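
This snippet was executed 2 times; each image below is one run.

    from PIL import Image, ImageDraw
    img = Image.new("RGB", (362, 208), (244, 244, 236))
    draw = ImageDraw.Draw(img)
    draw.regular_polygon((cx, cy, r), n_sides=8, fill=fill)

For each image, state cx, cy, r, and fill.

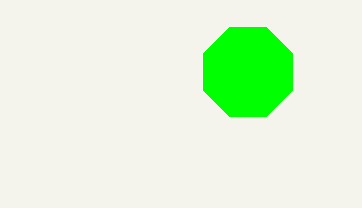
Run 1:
cx = 248; cy = 72; r = 48; fill = 'lime'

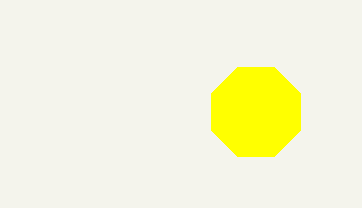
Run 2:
cx = 256; cy = 112; r = 48; fill = 'yellow'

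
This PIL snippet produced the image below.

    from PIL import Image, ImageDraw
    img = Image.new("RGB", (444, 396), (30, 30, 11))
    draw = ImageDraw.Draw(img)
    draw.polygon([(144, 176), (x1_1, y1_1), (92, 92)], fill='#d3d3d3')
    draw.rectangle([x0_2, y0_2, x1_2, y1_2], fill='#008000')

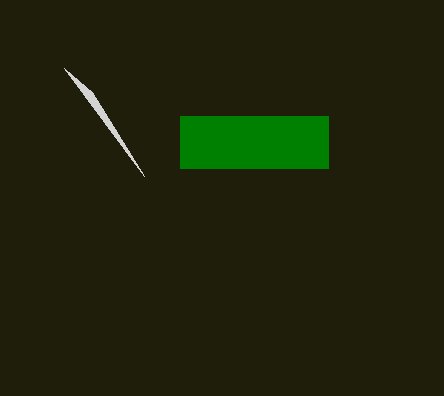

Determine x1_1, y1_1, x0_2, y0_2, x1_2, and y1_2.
x1_1 = 64
y1_1 = 68
x0_2 = 180
y0_2 = 116
x1_2 = 328
y1_2 = 168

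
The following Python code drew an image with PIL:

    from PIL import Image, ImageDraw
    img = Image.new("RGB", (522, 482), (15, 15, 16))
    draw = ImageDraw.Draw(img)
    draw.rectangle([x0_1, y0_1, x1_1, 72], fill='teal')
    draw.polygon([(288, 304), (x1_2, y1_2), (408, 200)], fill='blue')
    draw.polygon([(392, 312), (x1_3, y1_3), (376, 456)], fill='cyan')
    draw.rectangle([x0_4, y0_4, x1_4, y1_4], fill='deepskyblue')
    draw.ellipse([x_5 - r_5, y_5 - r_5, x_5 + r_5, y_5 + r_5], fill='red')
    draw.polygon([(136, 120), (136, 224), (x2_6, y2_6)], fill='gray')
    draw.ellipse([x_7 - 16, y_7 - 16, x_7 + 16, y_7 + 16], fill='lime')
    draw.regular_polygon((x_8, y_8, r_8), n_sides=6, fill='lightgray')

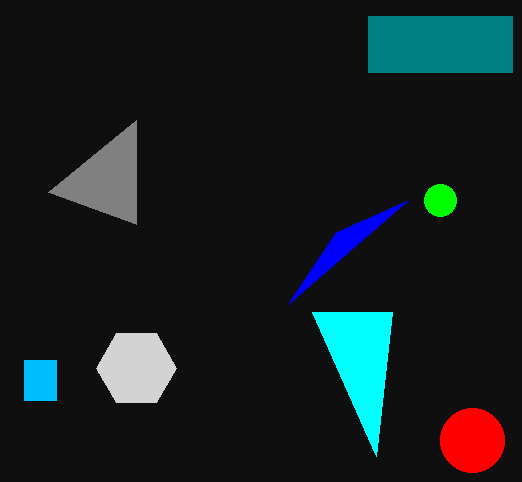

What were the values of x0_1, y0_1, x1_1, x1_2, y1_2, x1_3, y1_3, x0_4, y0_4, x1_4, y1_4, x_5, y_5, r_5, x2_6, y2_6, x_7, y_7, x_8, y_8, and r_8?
x0_1 = 368; y0_1 = 16; x1_1 = 512; x1_2 = 336; y1_2 = 232; x1_3 = 312; y1_3 = 312; x0_4 = 24; y0_4 = 360; x1_4 = 56; y1_4 = 400; x_5 = 472; y_5 = 440; r_5 = 32; x2_6 = 48; y2_6 = 192; x_7 = 440; y_7 = 200; x_8 = 136; y_8 = 368; r_8 = 40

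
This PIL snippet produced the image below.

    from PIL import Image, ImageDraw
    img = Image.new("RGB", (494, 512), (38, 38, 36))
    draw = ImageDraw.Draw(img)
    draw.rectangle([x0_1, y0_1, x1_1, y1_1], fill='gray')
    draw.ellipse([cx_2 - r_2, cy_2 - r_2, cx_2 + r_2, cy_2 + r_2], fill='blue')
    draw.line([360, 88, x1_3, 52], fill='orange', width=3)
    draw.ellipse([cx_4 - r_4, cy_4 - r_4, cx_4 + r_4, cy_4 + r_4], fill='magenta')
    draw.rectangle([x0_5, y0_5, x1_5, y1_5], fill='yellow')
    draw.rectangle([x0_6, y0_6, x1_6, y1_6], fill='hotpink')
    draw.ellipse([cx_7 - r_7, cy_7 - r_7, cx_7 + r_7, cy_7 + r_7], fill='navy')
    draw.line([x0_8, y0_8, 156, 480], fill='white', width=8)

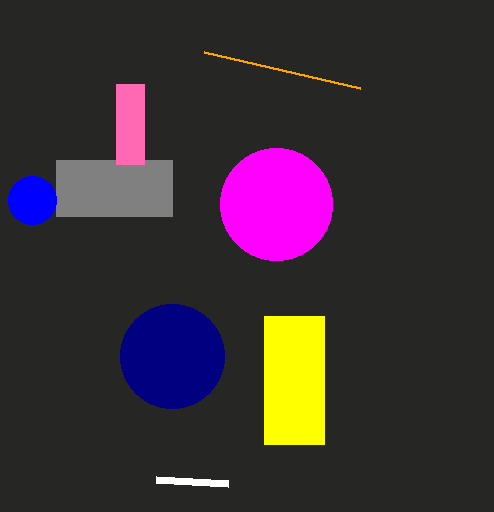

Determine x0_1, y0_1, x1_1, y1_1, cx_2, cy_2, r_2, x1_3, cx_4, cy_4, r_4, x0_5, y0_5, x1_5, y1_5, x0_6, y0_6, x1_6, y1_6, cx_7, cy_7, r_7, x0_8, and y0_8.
x0_1 = 56, y0_1 = 160, x1_1 = 172, y1_1 = 216, cx_2 = 32, cy_2 = 200, r_2 = 24, x1_3 = 204, cx_4 = 276, cy_4 = 204, r_4 = 56, x0_5 = 264, y0_5 = 316, x1_5 = 324, y1_5 = 444, x0_6 = 116, y0_6 = 84, x1_6 = 144, y1_6 = 164, cx_7 = 172, cy_7 = 356, r_7 = 52, x0_8 = 228, y0_8 = 484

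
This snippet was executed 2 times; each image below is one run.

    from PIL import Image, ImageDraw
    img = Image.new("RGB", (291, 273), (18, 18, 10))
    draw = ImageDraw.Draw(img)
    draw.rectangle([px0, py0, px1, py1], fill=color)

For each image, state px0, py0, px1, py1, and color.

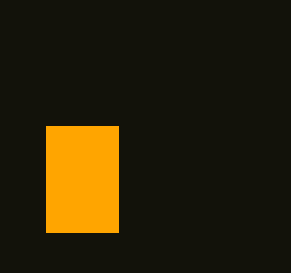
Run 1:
px0 = 46; py0 = 126; px1 = 118; py1 = 232; color = 'orange'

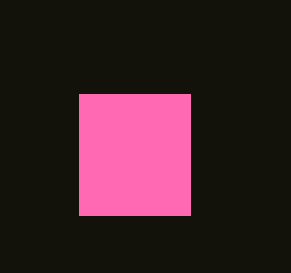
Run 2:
px0 = 79
py0 = 94
px1 = 190
py1 = 215
color = 'hotpink'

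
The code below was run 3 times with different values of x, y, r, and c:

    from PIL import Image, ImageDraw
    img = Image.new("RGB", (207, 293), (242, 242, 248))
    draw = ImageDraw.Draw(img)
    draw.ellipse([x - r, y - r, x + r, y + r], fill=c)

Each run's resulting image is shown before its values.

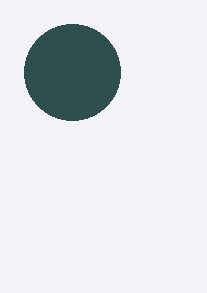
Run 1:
x = 72, y = 72, r = 48, c = 'darkslategray'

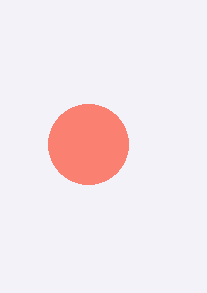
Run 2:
x = 88, y = 144, r = 40, c = 'salmon'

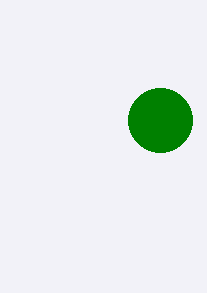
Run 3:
x = 160, y = 120, r = 32, c = 'green'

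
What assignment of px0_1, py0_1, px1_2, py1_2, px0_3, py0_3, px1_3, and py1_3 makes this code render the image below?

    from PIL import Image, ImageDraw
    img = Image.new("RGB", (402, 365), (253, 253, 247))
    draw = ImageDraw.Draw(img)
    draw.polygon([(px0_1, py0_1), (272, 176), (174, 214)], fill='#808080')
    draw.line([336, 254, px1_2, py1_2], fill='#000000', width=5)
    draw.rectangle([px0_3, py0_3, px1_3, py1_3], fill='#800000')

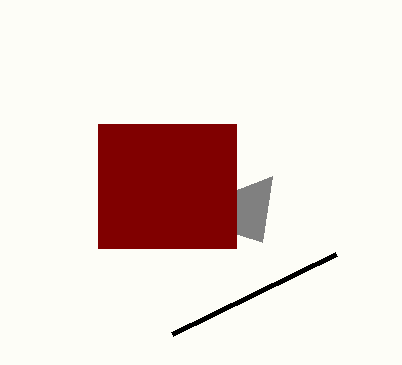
px0_1 = 262; py0_1 = 242; px1_2 = 172; py1_2 = 334; px0_3 = 98; py0_3 = 124; px1_3 = 236; py1_3 = 248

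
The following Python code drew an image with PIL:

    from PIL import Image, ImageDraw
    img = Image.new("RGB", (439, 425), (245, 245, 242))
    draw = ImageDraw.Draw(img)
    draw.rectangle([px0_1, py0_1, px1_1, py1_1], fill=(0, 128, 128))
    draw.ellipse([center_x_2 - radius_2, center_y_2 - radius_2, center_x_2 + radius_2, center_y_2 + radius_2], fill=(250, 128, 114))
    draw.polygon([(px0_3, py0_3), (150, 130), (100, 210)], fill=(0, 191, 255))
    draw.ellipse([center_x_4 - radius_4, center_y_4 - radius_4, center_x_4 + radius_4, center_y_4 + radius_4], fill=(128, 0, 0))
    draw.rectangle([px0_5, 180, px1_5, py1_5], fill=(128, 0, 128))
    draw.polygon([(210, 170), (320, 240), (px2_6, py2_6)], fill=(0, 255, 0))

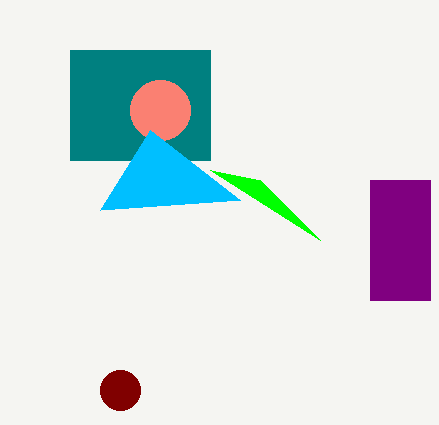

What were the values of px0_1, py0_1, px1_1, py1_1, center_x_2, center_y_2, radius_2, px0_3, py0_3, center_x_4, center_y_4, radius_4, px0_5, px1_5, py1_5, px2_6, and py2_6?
px0_1 = 70, py0_1 = 50, px1_1 = 210, py1_1 = 160, center_x_2 = 160, center_y_2 = 110, radius_2 = 30, px0_3 = 240, py0_3 = 200, center_x_4 = 120, center_y_4 = 390, radius_4 = 20, px0_5 = 370, px1_5 = 430, py1_5 = 300, px2_6 = 260, py2_6 = 180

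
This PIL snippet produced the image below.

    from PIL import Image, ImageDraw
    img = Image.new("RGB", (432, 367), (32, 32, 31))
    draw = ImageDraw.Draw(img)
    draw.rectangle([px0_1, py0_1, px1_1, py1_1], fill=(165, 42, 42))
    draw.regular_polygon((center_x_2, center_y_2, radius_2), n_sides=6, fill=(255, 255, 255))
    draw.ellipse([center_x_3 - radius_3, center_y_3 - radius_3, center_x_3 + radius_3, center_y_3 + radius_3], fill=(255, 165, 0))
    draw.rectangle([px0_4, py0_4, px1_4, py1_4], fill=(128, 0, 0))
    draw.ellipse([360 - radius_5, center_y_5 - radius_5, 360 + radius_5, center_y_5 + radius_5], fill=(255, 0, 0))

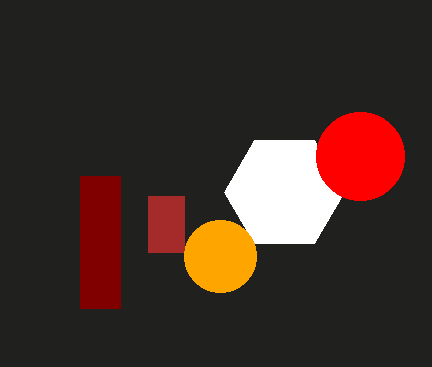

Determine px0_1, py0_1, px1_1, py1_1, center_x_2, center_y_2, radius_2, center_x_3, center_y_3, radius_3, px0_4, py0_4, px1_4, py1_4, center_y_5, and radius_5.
px0_1 = 148, py0_1 = 196, px1_1 = 184, py1_1 = 252, center_x_2 = 284, center_y_2 = 192, radius_2 = 60, center_x_3 = 220, center_y_3 = 256, radius_3 = 36, px0_4 = 80, py0_4 = 176, px1_4 = 120, py1_4 = 308, center_y_5 = 156, radius_5 = 44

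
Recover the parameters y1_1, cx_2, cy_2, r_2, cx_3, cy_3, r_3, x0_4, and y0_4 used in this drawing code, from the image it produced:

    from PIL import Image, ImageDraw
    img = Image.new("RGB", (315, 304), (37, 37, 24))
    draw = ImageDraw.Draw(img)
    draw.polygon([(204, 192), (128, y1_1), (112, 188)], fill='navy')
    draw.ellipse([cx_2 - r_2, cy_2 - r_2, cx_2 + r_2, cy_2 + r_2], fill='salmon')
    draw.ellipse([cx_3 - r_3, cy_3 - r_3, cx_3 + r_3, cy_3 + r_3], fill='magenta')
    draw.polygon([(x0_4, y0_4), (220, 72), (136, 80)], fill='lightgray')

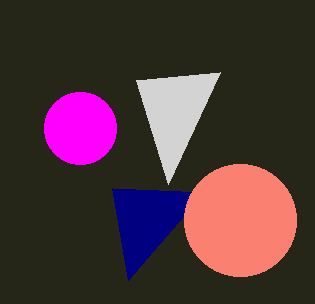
y1_1 = 280, cx_2 = 240, cy_2 = 220, r_2 = 56, cx_3 = 80, cy_3 = 128, r_3 = 36, x0_4 = 168, y0_4 = 184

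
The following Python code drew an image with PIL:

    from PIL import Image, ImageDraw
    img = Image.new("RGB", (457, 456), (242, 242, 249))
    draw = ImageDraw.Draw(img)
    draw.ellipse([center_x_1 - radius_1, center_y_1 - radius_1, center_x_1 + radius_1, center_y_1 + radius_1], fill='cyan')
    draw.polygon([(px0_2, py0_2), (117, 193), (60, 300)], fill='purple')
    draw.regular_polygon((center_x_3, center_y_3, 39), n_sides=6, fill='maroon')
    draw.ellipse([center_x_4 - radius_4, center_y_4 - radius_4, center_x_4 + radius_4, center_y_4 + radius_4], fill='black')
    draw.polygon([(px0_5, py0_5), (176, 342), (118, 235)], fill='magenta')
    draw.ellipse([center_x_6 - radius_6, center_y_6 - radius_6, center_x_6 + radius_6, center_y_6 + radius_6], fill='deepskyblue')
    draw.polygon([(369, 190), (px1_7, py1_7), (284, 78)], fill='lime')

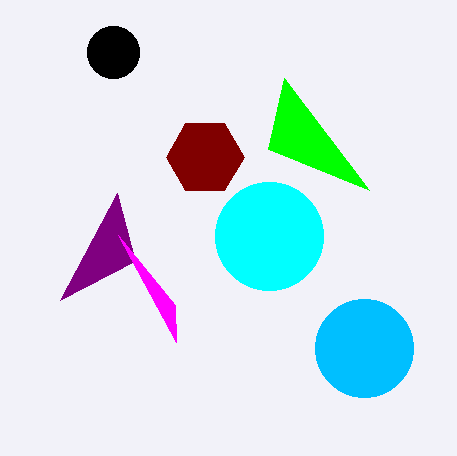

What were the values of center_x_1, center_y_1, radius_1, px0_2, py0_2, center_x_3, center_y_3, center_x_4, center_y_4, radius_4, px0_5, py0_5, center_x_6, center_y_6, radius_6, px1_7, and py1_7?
center_x_1 = 269, center_y_1 = 236, radius_1 = 54, px0_2 = 135, py0_2 = 261, center_x_3 = 205, center_y_3 = 157, center_x_4 = 113, center_y_4 = 52, radius_4 = 26, px0_5 = 175, py0_5 = 305, center_x_6 = 364, center_y_6 = 348, radius_6 = 49, px1_7 = 268, py1_7 = 149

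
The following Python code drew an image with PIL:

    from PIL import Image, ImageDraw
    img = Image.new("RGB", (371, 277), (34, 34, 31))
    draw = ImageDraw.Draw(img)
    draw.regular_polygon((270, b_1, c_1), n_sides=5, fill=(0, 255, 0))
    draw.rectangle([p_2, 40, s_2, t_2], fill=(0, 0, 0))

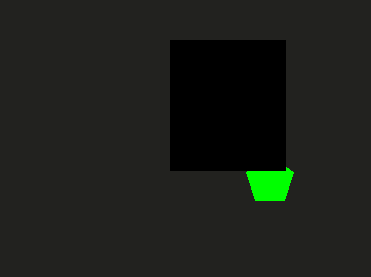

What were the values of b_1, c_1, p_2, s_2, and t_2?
b_1 = 180, c_1 = 25, p_2 = 170, s_2 = 285, t_2 = 170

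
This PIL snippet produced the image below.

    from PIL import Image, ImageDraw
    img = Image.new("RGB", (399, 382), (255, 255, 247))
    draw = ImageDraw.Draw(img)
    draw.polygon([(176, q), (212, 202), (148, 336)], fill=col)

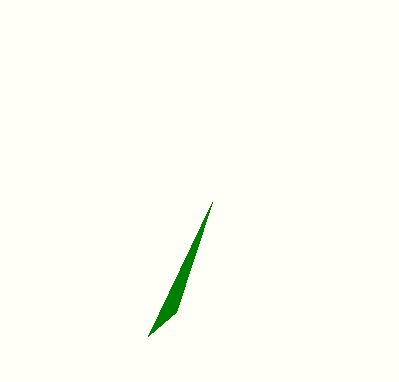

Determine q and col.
q = 312
col = 'green'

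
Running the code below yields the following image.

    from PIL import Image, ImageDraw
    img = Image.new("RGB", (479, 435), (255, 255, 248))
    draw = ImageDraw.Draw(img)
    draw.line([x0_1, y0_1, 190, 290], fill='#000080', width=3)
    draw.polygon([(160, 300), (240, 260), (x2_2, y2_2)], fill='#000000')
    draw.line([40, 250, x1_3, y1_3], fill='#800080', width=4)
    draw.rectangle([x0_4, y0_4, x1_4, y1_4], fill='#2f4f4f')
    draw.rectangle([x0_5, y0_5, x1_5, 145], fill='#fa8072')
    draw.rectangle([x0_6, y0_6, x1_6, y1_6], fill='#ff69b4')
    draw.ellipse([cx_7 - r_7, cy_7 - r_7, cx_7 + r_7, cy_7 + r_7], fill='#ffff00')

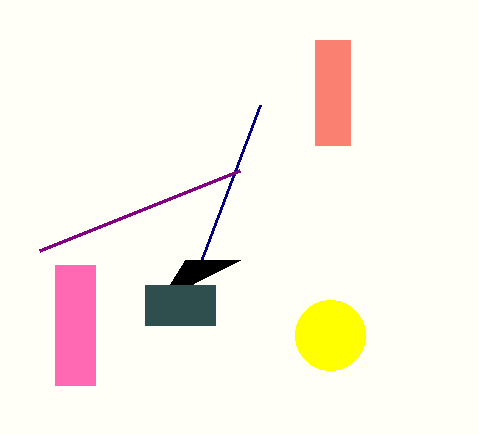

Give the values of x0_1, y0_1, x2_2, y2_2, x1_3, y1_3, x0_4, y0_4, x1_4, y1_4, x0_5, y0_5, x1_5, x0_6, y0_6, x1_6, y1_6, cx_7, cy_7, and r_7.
x0_1 = 260, y0_1 = 105, x2_2 = 185, y2_2 = 260, x1_3 = 240, y1_3 = 170, x0_4 = 145, y0_4 = 285, x1_4 = 215, y1_4 = 325, x0_5 = 315, y0_5 = 40, x1_5 = 350, x0_6 = 55, y0_6 = 265, x1_6 = 95, y1_6 = 385, cx_7 = 330, cy_7 = 335, r_7 = 35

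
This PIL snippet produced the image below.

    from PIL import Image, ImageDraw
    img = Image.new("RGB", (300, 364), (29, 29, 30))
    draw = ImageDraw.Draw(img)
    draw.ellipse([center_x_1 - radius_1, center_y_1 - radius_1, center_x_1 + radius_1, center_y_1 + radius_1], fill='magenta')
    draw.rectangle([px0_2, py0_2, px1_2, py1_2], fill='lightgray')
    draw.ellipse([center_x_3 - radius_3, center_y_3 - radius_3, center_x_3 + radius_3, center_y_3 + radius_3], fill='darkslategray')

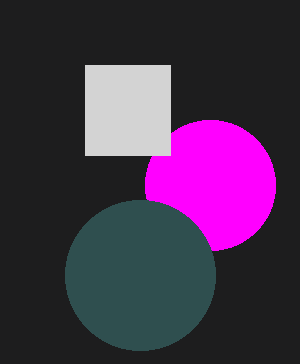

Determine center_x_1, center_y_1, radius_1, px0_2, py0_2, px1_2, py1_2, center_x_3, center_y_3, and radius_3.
center_x_1 = 210; center_y_1 = 185; radius_1 = 65; px0_2 = 85; py0_2 = 65; px1_2 = 170; py1_2 = 155; center_x_3 = 140; center_y_3 = 275; radius_3 = 75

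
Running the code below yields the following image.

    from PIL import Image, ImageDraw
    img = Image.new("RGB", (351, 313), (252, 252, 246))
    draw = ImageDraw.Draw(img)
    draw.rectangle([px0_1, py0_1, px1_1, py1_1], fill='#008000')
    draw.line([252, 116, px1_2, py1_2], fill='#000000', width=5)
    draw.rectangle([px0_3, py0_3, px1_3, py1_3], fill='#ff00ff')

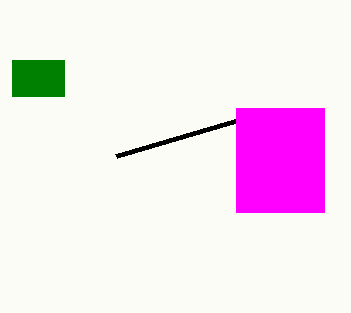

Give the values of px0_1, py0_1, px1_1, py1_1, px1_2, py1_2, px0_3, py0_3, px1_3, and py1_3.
px0_1 = 12; py0_1 = 60; px1_1 = 64; py1_1 = 96; px1_2 = 116; py1_2 = 156; px0_3 = 236; py0_3 = 108; px1_3 = 324; py1_3 = 212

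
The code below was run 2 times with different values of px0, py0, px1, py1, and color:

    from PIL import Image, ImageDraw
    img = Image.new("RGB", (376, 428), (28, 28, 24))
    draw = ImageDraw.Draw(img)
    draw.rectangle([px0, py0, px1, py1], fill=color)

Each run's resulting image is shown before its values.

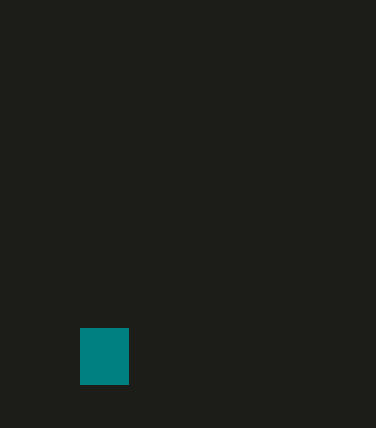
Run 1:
px0 = 80; py0 = 328; px1 = 128; py1 = 384; color = 'teal'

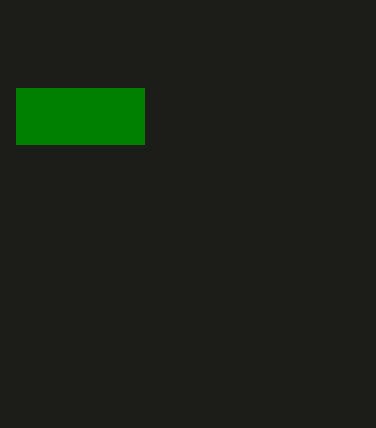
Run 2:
px0 = 16, py0 = 88, px1 = 144, py1 = 144, color = 'green'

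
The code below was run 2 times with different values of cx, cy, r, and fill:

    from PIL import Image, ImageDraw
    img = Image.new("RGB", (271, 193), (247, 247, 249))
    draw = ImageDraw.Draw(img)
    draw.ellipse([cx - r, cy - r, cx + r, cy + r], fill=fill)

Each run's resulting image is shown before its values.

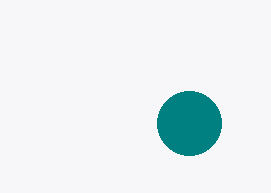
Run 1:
cx = 189; cy = 123; r = 32; fill = 'teal'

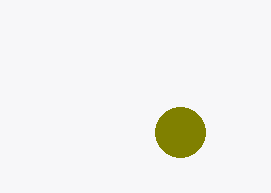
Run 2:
cx = 180; cy = 132; r = 25; fill = 'olive'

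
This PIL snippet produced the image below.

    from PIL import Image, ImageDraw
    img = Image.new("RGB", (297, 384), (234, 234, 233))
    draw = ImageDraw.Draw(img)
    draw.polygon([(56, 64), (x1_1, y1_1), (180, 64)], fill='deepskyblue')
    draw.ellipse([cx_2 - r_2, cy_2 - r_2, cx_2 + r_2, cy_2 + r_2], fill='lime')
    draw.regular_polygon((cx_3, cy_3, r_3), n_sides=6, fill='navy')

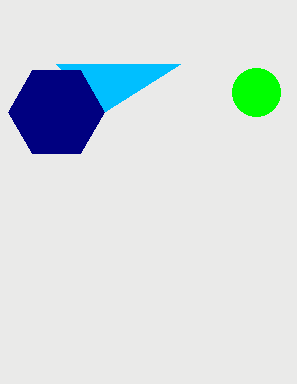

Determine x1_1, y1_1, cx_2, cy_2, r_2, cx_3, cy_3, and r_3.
x1_1 = 104, y1_1 = 112, cx_2 = 256, cy_2 = 92, r_2 = 24, cx_3 = 56, cy_3 = 112, r_3 = 48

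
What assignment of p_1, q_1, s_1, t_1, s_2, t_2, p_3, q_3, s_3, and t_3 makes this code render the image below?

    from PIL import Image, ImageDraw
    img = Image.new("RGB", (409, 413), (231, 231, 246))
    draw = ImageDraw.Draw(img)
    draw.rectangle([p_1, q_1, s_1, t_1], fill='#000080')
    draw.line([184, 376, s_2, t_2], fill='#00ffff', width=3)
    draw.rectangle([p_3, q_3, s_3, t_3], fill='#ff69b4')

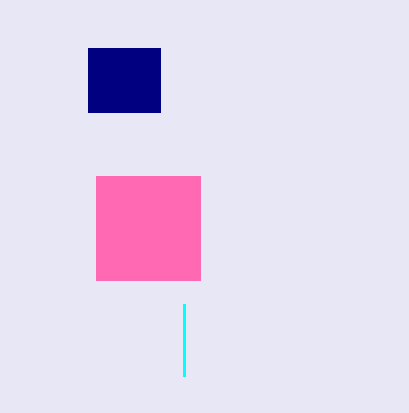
p_1 = 88; q_1 = 48; s_1 = 160; t_1 = 112; s_2 = 184; t_2 = 304; p_3 = 96; q_3 = 176; s_3 = 200; t_3 = 280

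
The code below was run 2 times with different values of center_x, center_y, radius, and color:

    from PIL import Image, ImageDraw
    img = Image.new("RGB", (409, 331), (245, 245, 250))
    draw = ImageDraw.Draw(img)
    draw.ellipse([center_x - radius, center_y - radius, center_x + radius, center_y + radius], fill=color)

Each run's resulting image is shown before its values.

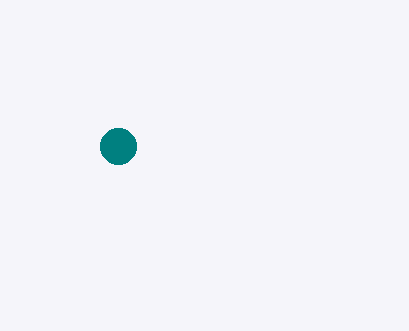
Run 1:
center_x = 118
center_y = 146
radius = 18
color = 'teal'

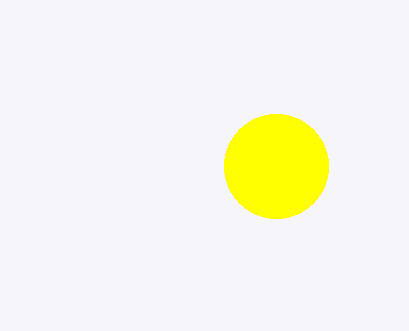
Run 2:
center_x = 276, center_y = 166, radius = 52, color = 'yellow'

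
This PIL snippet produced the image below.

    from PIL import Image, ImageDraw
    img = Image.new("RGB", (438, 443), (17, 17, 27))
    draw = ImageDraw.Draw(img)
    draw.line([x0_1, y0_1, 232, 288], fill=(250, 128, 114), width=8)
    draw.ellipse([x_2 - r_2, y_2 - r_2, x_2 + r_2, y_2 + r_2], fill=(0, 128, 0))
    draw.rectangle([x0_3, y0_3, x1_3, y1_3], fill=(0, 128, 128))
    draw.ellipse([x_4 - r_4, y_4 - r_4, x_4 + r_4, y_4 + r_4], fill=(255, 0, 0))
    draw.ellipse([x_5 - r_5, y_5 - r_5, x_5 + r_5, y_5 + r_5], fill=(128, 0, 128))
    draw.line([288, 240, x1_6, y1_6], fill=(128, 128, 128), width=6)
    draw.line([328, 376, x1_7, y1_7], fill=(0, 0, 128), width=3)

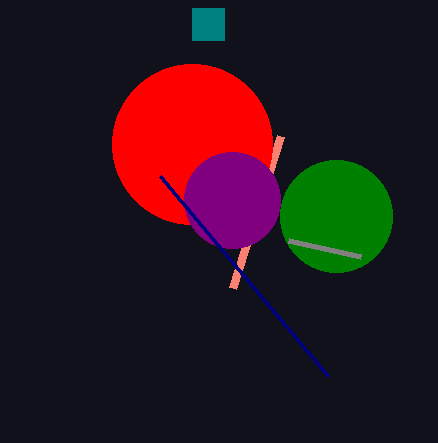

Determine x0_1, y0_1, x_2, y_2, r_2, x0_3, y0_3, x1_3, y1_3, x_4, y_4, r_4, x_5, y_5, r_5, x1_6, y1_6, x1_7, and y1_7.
x0_1 = 280; y0_1 = 136; x_2 = 336; y_2 = 216; r_2 = 56; x0_3 = 192; y0_3 = 8; x1_3 = 224; y1_3 = 40; x_4 = 192; y_4 = 144; r_4 = 80; x_5 = 232; y_5 = 200; r_5 = 48; x1_6 = 360; y1_6 = 256; x1_7 = 160; y1_7 = 176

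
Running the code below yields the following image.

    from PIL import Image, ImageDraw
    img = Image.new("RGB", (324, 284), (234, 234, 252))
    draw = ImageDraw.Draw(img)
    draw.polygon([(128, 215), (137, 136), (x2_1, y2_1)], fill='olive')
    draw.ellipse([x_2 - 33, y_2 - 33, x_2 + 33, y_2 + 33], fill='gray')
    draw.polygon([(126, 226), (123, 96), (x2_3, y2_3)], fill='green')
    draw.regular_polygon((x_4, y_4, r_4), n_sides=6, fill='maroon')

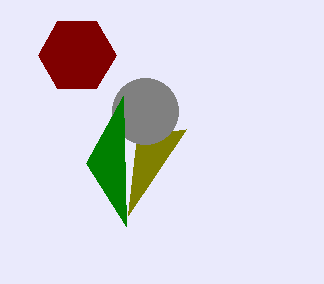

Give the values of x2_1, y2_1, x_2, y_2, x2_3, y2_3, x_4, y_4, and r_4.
x2_1 = 186; y2_1 = 129; x_2 = 145; y_2 = 111; x2_3 = 86; y2_3 = 163; x_4 = 77; y_4 = 55; r_4 = 39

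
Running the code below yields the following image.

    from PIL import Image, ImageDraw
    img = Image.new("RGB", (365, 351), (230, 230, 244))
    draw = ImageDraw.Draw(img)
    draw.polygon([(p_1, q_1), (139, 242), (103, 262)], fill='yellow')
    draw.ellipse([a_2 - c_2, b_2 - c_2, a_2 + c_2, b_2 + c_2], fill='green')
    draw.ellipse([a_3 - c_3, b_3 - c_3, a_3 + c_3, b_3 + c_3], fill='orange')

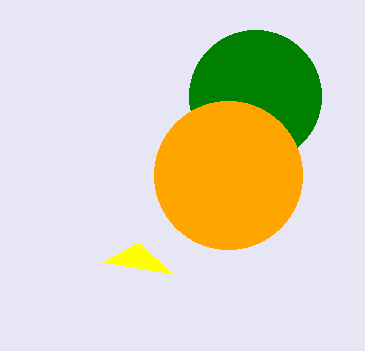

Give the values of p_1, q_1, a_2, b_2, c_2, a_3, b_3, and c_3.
p_1 = 172
q_1 = 274
a_2 = 255
b_2 = 96
c_2 = 66
a_3 = 228
b_3 = 175
c_3 = 74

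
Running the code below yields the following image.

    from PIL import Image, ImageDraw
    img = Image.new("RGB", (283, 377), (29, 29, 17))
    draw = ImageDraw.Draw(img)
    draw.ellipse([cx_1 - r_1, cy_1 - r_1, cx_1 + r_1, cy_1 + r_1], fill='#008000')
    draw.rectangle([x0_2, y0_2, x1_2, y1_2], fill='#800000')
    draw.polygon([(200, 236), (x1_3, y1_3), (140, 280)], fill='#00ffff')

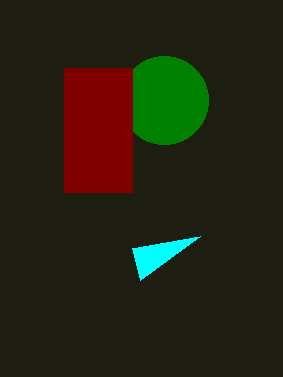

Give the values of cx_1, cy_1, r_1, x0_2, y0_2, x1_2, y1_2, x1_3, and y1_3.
cx_1 = 164, cy_1 = 100, r_1 = 44, x0_2 = 64, y0_2 = 68, x1_2 = 132, y1_2 = 192, x1_3 = 132, y1_3 = 248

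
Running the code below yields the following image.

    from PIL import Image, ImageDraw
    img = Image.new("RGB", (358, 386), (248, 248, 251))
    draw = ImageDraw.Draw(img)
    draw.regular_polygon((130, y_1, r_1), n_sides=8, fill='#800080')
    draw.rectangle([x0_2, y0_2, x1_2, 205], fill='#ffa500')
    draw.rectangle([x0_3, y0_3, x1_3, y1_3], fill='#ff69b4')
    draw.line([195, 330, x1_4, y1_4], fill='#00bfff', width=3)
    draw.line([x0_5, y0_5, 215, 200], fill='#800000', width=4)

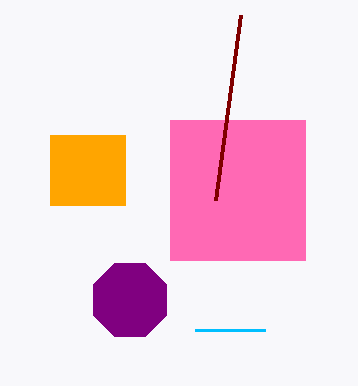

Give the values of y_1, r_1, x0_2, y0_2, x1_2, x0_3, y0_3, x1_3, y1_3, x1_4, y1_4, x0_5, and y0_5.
y_1 = 300
r_1 = 40
x0_2 = 50
y0_2 = 135
x1_2 = 125
x0_3 = 170
y0_3 = 120
x1_3 = 305
y1_3 = 260
x1_4 = 265
y1_4 = 330
x0_5 = 240
y0_5 = 15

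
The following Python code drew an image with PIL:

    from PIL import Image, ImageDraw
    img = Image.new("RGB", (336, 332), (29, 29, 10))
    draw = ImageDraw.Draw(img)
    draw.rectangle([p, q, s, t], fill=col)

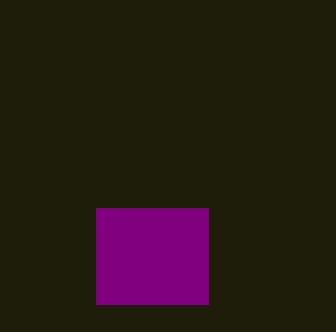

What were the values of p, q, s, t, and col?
p = 96; q = 208; s = 208; t = 304; col = 'purple'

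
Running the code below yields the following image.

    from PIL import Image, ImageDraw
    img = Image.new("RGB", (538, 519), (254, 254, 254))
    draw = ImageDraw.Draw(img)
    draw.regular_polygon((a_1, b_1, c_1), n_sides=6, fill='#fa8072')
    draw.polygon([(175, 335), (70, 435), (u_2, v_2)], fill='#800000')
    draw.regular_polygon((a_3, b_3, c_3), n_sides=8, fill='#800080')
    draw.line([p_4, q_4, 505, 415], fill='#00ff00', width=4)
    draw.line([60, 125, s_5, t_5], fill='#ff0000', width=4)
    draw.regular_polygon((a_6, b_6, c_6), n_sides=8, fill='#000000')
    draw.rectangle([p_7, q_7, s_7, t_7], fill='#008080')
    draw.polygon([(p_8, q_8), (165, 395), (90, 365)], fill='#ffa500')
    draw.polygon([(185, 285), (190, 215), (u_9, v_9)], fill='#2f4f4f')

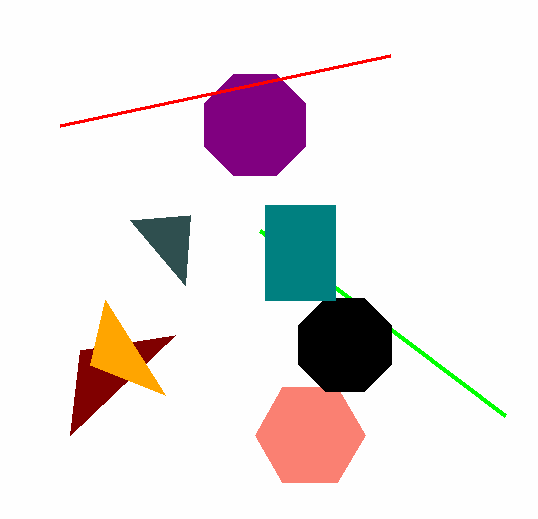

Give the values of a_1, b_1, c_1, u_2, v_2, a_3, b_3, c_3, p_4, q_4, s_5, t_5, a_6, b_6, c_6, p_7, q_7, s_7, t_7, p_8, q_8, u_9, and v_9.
a_1 = 310; b_1 = 435; c_1 = 55; u_2 = 80; v_2 = 350; a_3 = 255; b_3 = 125; c_3 = 55; p_4 = 260; q_4 = 230; s_5 = 390; t_5 = 55; a_6 = 345; b_6 = 345; c_6 = 50; p_7 = 265; q_7 = 205; s_7 = 335; t_7 = 300; p_8 = 105; q_8 = 300; u_9 = 130; v_9 = 220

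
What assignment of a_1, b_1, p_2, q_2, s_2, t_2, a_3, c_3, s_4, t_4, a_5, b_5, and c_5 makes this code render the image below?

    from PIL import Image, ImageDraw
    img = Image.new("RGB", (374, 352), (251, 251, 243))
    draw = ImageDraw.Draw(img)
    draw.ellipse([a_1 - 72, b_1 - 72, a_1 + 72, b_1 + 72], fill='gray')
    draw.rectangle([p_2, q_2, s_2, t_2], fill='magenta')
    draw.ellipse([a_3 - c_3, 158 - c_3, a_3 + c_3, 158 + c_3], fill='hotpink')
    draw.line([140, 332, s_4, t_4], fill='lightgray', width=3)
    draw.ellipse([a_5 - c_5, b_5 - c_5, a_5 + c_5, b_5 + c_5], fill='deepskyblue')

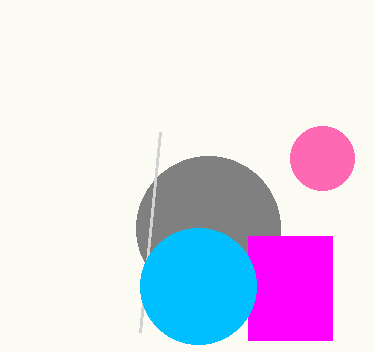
a_1 = 208
b_1 = 228
p_2 = 248
q_2 = 236
s_2 = 332
t_2 = 340
a_3 = 322
c_3 = 32
s_4 = 160
t_4 = 132
a_5 = 198
b_5 = 286
c_5 = 58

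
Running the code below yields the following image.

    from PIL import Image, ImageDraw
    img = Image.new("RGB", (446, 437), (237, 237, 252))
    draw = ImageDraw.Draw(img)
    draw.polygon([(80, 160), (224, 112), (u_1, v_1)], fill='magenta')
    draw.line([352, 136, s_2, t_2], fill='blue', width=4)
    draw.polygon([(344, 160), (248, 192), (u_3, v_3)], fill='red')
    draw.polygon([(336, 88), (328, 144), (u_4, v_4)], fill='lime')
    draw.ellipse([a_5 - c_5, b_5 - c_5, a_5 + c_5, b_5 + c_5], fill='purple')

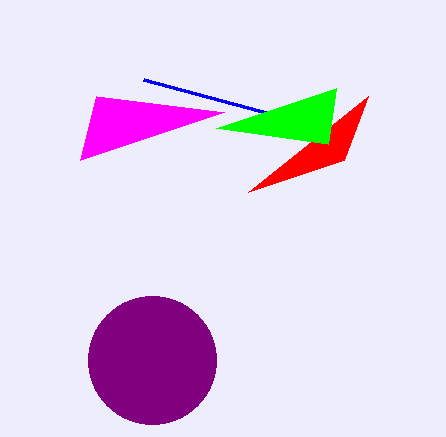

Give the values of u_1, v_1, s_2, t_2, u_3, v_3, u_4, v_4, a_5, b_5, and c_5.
u_1 = 96
v_1 = 96
s_2 = 144
t_2 = 80
u_3 = 368
v_3 = 96
u_4 = 216
v_4 = 128
a_5 = 152
b_5 = 360
c_5 = 64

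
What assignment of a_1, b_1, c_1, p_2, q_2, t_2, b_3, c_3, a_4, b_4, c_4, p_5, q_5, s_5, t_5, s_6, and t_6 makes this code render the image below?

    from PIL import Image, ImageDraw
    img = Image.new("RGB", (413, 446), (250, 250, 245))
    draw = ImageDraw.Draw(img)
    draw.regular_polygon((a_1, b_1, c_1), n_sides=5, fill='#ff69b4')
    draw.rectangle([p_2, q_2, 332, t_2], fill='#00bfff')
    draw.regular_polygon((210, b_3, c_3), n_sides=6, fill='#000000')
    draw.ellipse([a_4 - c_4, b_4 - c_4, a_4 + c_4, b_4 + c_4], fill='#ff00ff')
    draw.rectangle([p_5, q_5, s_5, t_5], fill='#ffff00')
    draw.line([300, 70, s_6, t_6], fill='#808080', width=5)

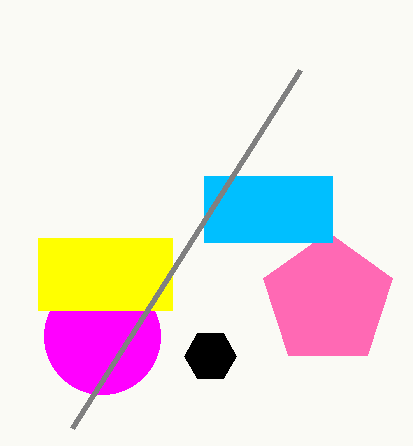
a_1 = 328, b_1 = 300, c_1 = 68, p_2 = 204, q_2 = 176, t_2 = 242, b_3 = 356, c_3 = 26, a_4 = 102, b_4 = 336, c_4 = 58, p_5 = 38, q_5 = 238, s_5 = 172, t_5 = 310, s_6 = 72, t_6 = 428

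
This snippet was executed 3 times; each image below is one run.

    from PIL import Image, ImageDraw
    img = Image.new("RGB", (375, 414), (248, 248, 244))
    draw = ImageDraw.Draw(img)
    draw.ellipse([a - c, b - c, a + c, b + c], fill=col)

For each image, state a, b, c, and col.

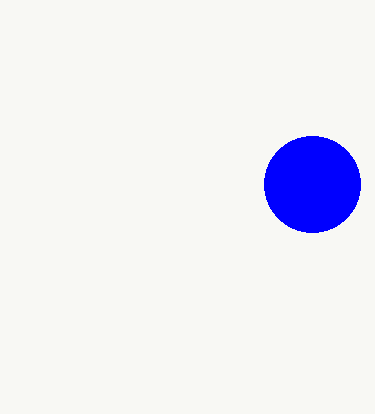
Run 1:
a = 312, b = 184, c = 48, col = 'blue'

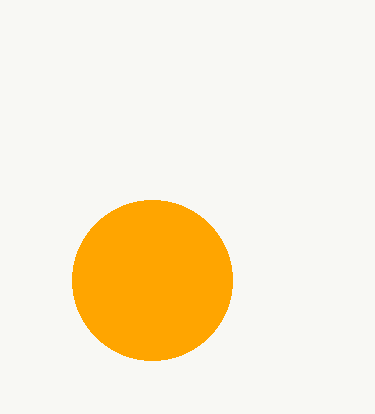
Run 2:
a = 152; b = 280; c = 80; col = 'orange'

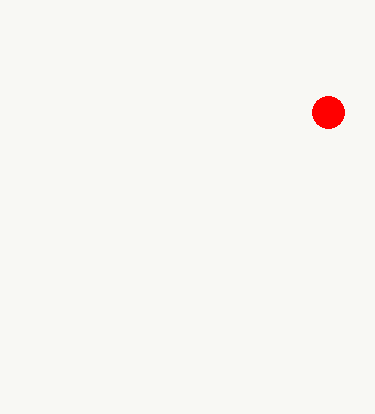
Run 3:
a = 328; b = 112; c = 16; col = 'red'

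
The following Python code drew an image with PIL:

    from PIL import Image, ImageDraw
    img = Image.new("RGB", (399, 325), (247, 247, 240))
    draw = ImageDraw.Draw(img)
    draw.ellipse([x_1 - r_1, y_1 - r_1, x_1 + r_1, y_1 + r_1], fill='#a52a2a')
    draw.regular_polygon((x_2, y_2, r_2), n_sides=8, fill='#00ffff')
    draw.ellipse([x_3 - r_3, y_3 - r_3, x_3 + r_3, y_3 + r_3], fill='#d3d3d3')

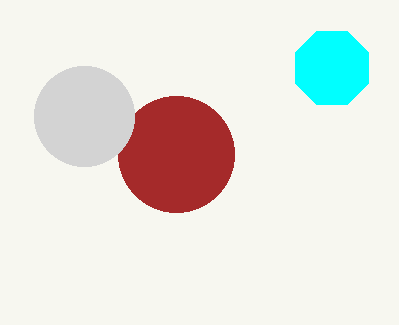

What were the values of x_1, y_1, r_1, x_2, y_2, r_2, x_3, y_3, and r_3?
x_1 = 176
y_1 = 154
r_1 = 58
x_2 = 332
y_2 = 68
r_2 = 40
x_3 = 84
y_3 = 116
r_3 = 50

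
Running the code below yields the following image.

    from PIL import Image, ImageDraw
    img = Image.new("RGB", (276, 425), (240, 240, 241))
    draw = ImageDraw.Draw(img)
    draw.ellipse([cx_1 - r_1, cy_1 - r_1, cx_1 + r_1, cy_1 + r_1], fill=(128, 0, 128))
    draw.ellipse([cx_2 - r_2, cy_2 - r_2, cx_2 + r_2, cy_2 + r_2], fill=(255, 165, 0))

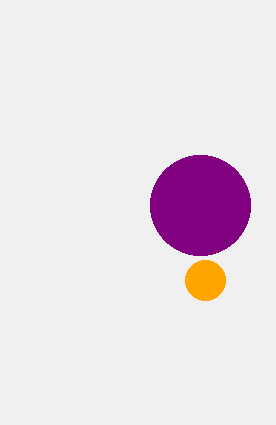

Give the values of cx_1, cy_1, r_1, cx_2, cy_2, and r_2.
cx_1 = 200
cy_1 = 205
r_1 = 50
cx_2 = 205
cy_2 = 280
r_2 = 20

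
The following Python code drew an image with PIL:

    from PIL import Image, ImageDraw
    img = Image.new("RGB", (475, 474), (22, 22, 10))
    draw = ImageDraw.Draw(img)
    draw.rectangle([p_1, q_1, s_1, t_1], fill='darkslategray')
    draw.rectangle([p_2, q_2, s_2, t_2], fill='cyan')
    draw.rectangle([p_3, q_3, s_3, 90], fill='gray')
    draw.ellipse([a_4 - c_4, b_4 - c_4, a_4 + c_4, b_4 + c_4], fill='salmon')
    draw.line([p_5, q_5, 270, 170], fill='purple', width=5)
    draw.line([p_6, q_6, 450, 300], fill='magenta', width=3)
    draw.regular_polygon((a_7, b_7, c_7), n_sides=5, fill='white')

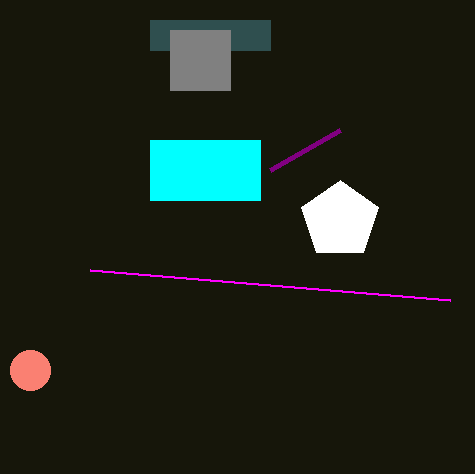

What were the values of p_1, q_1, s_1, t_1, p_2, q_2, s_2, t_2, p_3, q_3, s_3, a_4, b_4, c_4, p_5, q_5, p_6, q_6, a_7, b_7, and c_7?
p_1 = 150; q_1 = 20; s_1 = 270; t_1 = 50; p_2 = 150; q_2 = 140; s_2 = 260; t_2 = 200; p_3 = 170; q_3 = 30; s_3 = 230; a_4 = 30; b_4 = 370; c_4 = 20; p_5 = 340; q_5 = 130; p_6 = 90; q_6 = 270; a_7 = 340; b_7 = 220; c_7 = 40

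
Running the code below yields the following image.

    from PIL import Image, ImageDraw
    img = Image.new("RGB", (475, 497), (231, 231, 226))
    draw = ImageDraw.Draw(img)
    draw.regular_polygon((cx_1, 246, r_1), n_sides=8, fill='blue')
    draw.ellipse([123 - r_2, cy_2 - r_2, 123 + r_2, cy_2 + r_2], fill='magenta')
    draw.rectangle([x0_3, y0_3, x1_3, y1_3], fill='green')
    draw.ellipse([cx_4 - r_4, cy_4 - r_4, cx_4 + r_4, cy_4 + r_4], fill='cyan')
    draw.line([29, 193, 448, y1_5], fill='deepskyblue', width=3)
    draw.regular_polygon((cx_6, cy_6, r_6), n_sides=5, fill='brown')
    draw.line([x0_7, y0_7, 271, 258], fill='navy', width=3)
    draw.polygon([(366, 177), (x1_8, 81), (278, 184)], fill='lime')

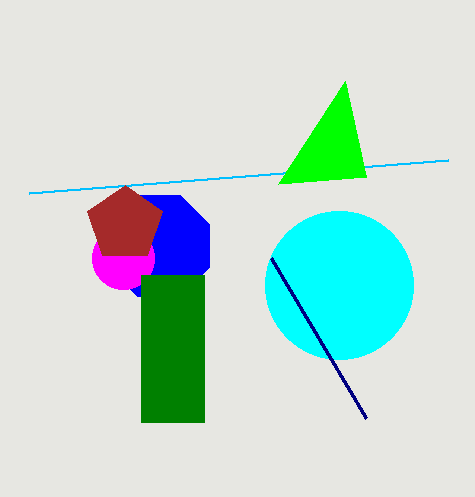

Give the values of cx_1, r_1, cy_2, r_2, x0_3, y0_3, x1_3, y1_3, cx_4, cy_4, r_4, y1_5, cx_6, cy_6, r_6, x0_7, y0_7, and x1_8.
cx_1 = 159, r_1 = 55, cy_2 = 258, r_2 = 31, x0_3 = 141, y0_3 = 275, x1_3 = 204, y1_3 = 422, cx_4 = 339, cy_4 = 285, r_4 = 74, y1_5 = 160, cx_6 = 125, cy_6 = 224, r_6 = 39, x0_7 = 366, y0_7 = 418, x1_8 = 345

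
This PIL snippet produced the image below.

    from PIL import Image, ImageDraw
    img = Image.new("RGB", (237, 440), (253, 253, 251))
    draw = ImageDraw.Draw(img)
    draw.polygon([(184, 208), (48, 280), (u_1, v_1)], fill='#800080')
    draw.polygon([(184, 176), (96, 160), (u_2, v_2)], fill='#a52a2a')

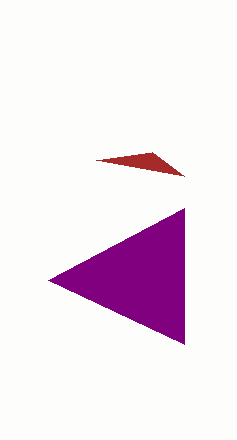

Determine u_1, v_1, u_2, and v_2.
u_1 = 184
v_1 = 344
u_2 = 152
v_2 = 152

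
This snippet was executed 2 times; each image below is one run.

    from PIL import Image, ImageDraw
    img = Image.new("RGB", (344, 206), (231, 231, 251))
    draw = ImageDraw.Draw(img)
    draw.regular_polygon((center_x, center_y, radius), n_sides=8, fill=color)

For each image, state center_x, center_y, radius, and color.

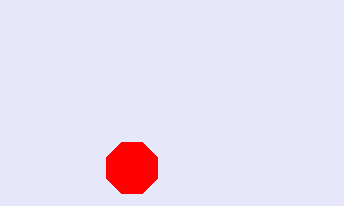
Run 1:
center_x = 132; center_y = 168; radius = 28; color = 'red'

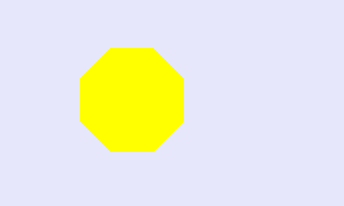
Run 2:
center_x = 132; center_y = 100; radius = 56; color = 'yellow'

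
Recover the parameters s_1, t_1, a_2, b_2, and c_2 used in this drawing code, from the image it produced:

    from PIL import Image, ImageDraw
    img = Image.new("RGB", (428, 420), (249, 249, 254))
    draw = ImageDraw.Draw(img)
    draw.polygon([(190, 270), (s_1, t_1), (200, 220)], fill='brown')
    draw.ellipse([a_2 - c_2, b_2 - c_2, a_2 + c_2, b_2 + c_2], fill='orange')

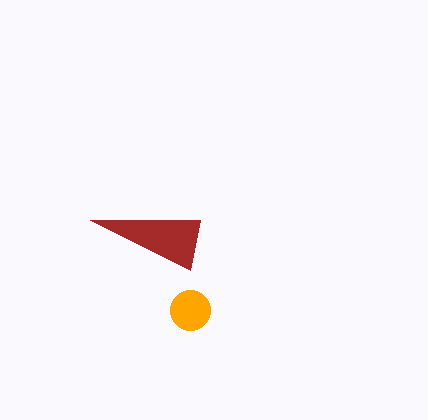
s_1 = 90; t_1 = 220; a_2 = 190; b_2 = 310; c_2 = 20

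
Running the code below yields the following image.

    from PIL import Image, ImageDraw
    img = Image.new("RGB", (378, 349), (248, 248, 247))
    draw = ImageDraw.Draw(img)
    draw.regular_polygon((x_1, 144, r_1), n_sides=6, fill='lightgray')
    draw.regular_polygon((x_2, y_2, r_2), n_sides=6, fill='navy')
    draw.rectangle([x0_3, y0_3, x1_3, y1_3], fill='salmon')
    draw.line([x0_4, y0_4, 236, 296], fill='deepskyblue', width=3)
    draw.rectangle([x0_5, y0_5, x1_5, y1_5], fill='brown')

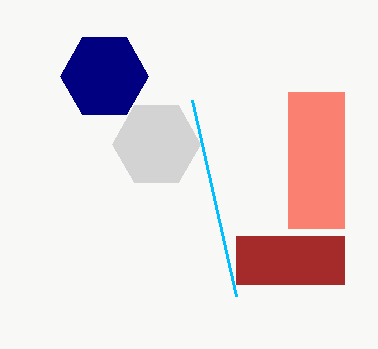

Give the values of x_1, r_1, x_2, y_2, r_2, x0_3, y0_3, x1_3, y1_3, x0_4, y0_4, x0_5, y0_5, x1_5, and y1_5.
x_1 = 156
r_1 = 44
x_2 = 104
y_2 = 76
r_2 = 44
x0_3 = 288
y0_3 = 92
x1_3 = 344
y1_3 = 228
x0_4 = 192
y0_4 = 100
x0_5 = 236
y0_5 = 236
x1_5 = 344
y1_5 = 284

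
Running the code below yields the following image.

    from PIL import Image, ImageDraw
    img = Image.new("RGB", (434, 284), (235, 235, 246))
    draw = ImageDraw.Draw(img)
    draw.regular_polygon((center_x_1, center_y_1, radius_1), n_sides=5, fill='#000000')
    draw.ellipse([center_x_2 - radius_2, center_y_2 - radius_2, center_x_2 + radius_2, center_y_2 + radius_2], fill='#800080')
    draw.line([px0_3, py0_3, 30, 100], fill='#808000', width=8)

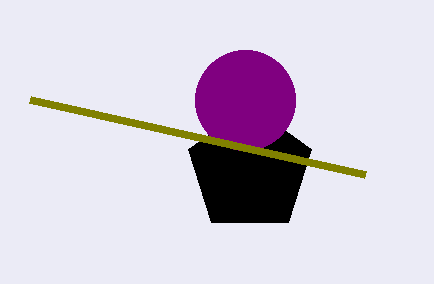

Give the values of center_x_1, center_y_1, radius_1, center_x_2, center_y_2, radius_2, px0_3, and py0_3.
center_x_1 = 250
center_y_1 = 170
radius_1 = 65
center_x_2 = 245
center_y_2 = 100
radius_2 = 50
px0_3 = 365
py0_3 = 175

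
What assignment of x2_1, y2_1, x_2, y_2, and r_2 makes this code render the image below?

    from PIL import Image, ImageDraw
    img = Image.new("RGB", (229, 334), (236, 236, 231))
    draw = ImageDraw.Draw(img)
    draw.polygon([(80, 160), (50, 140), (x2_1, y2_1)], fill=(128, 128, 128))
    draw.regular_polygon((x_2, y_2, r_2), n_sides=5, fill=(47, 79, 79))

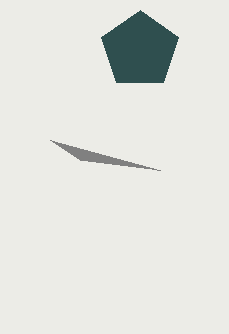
x2_1 = 160, y2_1 = 170, x_2 = 140, y_2 = 50, r_2 = 40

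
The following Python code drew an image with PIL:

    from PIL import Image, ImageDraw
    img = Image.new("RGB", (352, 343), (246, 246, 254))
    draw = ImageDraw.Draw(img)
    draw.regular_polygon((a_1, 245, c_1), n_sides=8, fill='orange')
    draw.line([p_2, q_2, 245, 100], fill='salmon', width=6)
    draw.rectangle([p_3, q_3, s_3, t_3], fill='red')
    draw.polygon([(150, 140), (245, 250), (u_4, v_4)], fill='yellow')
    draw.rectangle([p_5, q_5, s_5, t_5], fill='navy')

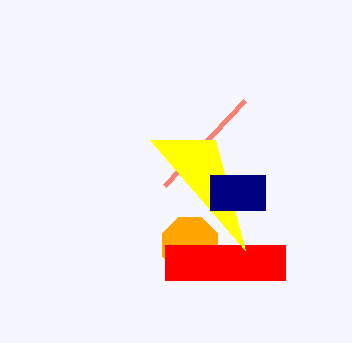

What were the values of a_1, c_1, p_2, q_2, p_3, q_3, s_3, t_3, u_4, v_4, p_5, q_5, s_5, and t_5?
a_1 = 190; c_1 = 30; p_2 = 165; q_2 = 185; p_3 = 165; q_3 = 245; s_3 = 285; t_3 = 280; u_4 = 215; v_4 = 140; p_5 = 210; q_5 = 175; s_5 = 265; t_5 = 210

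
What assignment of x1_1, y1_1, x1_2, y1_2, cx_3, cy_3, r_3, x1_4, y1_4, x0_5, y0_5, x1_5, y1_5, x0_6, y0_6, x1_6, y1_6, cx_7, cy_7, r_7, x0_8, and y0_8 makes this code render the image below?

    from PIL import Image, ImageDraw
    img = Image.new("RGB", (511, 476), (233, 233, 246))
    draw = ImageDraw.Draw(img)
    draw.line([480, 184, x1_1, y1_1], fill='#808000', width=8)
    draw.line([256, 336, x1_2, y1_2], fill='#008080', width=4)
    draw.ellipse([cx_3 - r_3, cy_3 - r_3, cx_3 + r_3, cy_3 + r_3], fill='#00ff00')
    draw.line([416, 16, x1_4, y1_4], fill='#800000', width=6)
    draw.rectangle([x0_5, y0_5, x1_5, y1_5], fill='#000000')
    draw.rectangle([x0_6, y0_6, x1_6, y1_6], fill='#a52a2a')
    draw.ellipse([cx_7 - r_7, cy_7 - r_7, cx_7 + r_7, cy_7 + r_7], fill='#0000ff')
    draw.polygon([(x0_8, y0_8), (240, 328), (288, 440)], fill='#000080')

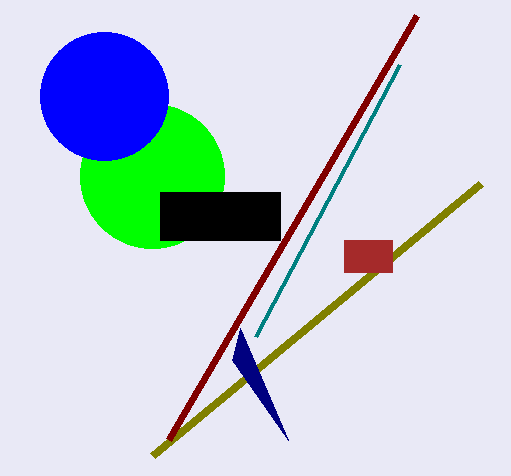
x1_1 = 152
y1_1 = 456
x1_2 = 400
y1_2 = 64
cx_3 = 152
cy_3 = 176
r_3 = 72
x1_4 = 168
y1_4 = 440
x0_5 = 160
y0_5 = 192
x1_5 = 280
y1_5 = 240
x0_6 = 344
y0_6 = 240
x1_6 = 392
y1_6 = 272
cx_7 = 104
cy_7 = 96
r_7 = 64
x0_8 = 232
y0_8 = 360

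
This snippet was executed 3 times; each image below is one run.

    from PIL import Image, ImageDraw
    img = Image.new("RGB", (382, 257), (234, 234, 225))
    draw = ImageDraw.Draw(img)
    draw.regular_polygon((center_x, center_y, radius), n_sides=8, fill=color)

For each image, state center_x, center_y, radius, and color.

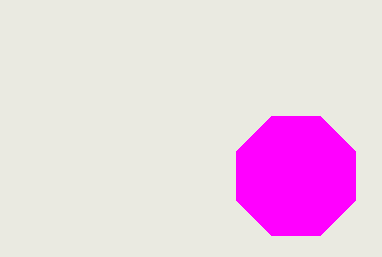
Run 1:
center_x = 296; center_y = 176; radius = 64; color = 'magenta'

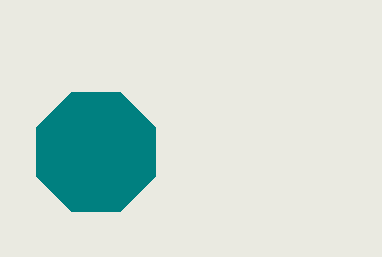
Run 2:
center_x = 96
center_y = 152
radius = 64
color = 'teal'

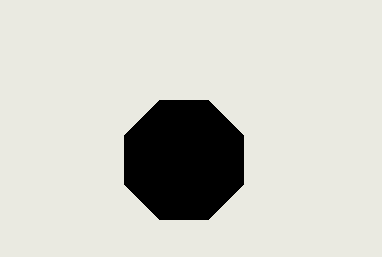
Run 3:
center_x = 184
center_y = 160
radius = 64
color = 'black'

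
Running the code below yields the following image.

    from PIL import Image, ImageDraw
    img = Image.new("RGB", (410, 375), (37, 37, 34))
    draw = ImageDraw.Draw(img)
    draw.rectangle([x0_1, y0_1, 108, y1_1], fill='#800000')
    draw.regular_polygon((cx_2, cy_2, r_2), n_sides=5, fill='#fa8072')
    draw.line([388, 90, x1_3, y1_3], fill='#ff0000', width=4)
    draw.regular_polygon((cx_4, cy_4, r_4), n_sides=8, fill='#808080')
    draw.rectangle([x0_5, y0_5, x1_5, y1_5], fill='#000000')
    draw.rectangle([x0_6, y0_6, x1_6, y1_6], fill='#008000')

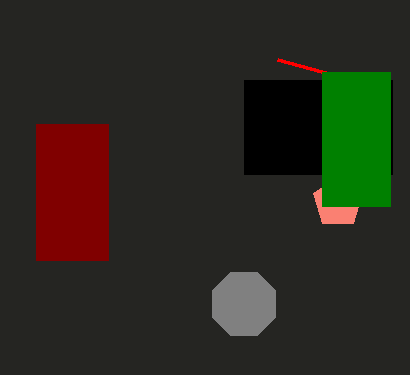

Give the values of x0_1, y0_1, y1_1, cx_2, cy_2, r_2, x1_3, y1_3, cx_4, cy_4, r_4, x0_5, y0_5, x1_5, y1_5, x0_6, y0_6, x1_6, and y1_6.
x0_1 = 36; y0_1 = 124; y1_1 = 260; cx_2 = 338; cy_2 = 202; r_2 = 26; x1_3 = 278; y1_3 = 60; cx_4 = 244; cy_4 = 304; r_4 = 34; x0_5 = 244; y0_5 = 80; x1_5 = 392; y1_5 = 174; x0_6 = 322; y0_6 = 72; x1_6 = 390; y1_6 = 206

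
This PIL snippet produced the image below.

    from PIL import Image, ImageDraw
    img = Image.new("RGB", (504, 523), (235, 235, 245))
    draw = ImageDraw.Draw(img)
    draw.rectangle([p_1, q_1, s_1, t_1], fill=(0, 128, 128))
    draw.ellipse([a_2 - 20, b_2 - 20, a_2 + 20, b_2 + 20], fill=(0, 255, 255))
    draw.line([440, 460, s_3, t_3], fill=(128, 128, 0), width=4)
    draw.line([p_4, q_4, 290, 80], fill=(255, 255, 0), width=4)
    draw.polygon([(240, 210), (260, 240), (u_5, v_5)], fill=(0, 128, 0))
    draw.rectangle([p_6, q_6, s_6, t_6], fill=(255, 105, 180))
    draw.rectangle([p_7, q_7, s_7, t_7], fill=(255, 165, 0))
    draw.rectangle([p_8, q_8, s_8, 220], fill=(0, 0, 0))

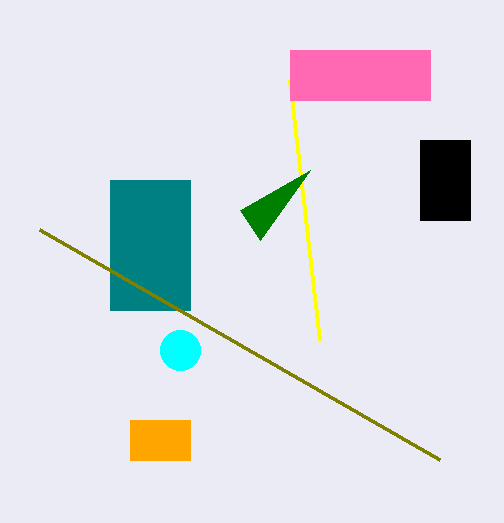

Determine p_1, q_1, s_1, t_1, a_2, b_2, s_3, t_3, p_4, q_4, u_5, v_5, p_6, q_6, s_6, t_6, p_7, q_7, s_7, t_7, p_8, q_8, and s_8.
p_1 = 110; q_1 = 180; s_1 = 190; t_1 = 310; a_2 = 180; b_2 = 350; s_3 = 40; t_3 = 230; p_4 = 320; q_4 = 340; u_5 = 310; v_5 = 170; p_6 = 290; q_6 = 50; s_6 = 430; t_6 = 100; p_7 = 130; q_7 = 420; s_7 = 190; t_7 = 460; p_8 = 420; q_8 = 140; s_8 = 470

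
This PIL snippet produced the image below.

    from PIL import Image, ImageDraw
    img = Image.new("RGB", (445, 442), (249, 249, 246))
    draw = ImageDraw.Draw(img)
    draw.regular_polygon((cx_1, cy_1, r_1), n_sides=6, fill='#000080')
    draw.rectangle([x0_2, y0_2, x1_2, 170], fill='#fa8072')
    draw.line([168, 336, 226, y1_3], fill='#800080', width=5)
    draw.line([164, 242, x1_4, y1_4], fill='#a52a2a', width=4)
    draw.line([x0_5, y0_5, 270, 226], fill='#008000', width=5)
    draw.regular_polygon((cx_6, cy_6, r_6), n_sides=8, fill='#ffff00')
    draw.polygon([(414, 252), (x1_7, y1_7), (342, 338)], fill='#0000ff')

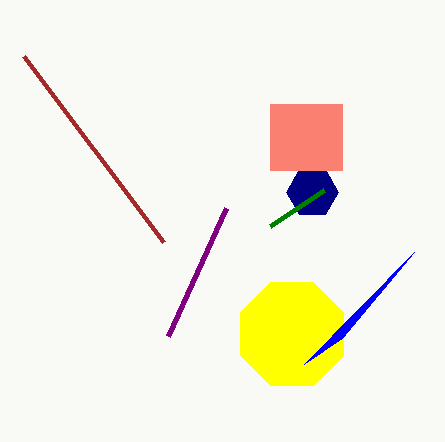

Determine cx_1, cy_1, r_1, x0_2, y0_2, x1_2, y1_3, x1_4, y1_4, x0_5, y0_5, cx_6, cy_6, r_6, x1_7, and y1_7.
cx_1 = 312, cy_1 = 192, r_1 = 26, x0_2 = 270, y0_2 = 104, x1_2 = 342, y1_3 = 208, x1_4 = 24, y1_4 = 56, x0_5 = 324, y0_5 = 190, cx_6 = 292, cy_6 = 334, r_6 = 56, x1_7 = 304, y1_7 = 364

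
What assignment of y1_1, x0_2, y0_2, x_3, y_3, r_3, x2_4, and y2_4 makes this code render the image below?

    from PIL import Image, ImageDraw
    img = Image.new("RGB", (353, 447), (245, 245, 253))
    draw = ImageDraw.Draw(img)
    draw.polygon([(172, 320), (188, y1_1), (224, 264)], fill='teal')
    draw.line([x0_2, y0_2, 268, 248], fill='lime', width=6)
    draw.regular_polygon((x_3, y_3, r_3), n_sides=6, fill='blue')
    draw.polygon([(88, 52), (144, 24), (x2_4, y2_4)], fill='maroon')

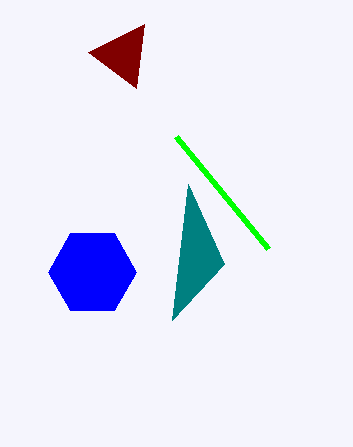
y1_1 = 184
x0_2 = 176
y0_2 = 136
x_3 = 92
y_3 = 272
r_3 = 44
x2_4 = 136
y2_4 = 88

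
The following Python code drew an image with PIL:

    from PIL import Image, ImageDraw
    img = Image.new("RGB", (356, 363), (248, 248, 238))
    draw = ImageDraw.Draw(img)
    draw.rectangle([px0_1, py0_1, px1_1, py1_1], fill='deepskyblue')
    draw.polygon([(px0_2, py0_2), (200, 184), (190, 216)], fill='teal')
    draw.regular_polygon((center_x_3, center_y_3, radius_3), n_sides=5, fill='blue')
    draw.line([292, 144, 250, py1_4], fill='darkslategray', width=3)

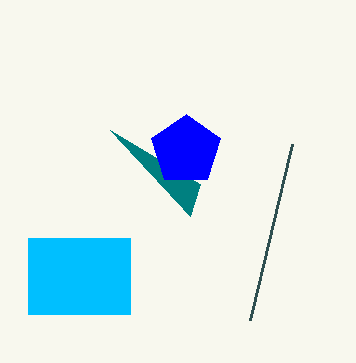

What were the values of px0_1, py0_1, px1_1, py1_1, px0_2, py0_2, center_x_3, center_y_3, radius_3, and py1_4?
px0_1 = 28; py0_1 = 238; px1_1 = 130; py1_1 = 314; px0_2 = 110; py0_2 = 130; center_x_3 = 186; center_y_3 = 150; radius_3 = 36; py1_4 = 320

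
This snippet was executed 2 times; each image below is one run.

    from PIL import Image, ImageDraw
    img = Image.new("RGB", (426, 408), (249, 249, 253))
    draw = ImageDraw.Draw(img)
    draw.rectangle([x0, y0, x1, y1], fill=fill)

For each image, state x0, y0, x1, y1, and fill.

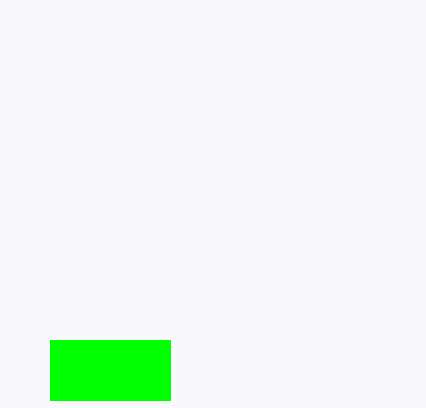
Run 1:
x0 = 50; y0 = 340; x1 = 170; y1 = 400; fill = 'lime'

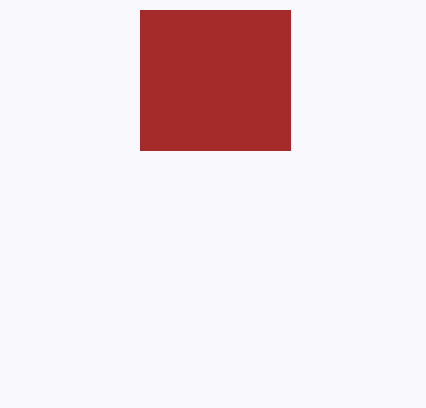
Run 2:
x0 = 140, y0 = 10, x1 = 290, y1 = 150, fill = 'brown'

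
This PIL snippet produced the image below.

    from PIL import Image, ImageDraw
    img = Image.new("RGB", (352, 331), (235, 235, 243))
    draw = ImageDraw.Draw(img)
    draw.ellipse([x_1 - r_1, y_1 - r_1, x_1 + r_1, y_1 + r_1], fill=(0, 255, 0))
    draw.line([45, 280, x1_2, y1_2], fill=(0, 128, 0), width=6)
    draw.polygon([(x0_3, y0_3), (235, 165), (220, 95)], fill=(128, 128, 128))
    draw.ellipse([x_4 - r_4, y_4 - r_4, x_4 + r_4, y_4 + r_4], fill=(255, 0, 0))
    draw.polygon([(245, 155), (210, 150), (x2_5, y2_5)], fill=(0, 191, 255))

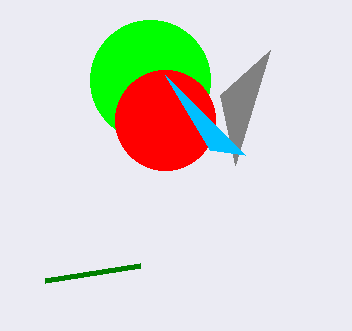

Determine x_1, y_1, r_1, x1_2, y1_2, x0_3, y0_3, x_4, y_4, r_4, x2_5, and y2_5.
x_1 = 150, y_1 = 80, r_1 = 60, x1_2 = 140, y1_2 = 265, x0_3 = 270, y0_3 = 50, x_4 = 165, y_4 = 120, r_4 = 50, x2_5 = 165, y2_5 = 75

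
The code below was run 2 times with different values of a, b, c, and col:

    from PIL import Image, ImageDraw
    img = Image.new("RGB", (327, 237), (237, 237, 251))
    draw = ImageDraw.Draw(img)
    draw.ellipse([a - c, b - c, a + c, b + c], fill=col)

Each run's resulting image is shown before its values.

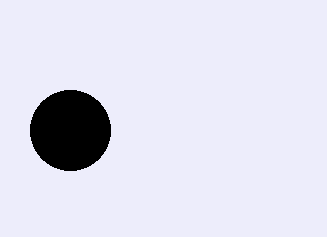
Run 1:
a = 70
b = 130
c = 40
col = 'black'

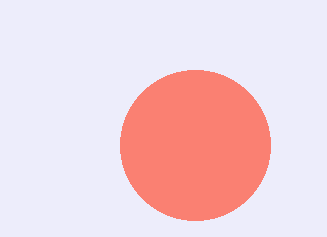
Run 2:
a = 195
b = 145
c = 75
col = 'salmon'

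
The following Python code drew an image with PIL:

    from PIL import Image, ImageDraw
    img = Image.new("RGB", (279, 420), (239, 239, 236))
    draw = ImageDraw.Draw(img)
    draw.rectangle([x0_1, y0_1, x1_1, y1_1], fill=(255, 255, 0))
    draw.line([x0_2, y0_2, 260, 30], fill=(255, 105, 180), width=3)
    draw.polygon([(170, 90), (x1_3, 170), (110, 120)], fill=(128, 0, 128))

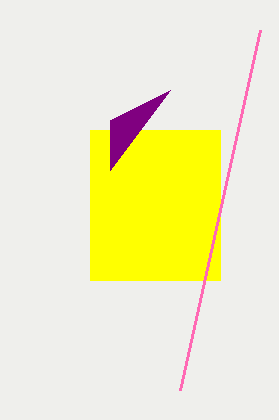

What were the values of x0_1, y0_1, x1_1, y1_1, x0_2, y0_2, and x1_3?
x0_1 = 90
y0_1 = 130
x1_1 = 220
y1_1 = 280
x0_2 = 180
y0_2 = 390
x1_3 = 110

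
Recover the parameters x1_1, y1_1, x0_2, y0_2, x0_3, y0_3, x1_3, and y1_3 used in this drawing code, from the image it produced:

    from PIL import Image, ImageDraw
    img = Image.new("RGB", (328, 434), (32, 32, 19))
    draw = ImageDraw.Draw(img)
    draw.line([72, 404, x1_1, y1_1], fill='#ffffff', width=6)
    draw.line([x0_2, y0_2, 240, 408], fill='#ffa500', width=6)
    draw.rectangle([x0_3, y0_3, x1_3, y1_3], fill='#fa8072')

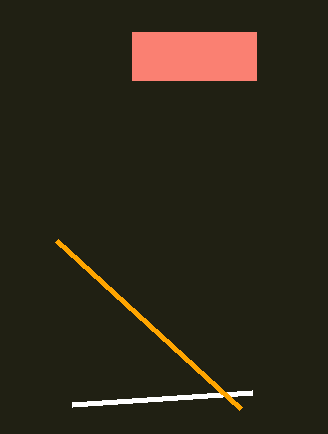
x1_1 = 252; y1_1 = 392; x0_2 = 56; y0_2 = 240; x0_3 = 132; y0_3 = 32; x1_3 = 256; y1_3 = 80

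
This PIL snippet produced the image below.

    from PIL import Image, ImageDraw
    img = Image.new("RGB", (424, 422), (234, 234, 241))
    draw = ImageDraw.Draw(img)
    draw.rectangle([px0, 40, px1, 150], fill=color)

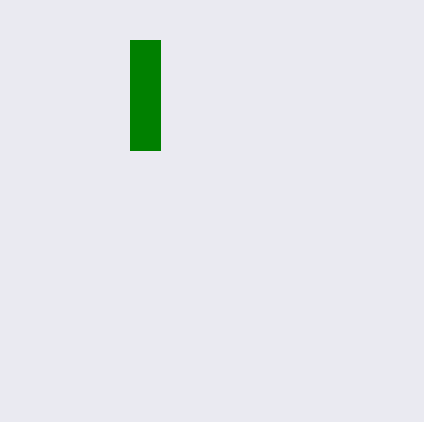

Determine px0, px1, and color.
px0 = 130; px1 = 160; color = 'green'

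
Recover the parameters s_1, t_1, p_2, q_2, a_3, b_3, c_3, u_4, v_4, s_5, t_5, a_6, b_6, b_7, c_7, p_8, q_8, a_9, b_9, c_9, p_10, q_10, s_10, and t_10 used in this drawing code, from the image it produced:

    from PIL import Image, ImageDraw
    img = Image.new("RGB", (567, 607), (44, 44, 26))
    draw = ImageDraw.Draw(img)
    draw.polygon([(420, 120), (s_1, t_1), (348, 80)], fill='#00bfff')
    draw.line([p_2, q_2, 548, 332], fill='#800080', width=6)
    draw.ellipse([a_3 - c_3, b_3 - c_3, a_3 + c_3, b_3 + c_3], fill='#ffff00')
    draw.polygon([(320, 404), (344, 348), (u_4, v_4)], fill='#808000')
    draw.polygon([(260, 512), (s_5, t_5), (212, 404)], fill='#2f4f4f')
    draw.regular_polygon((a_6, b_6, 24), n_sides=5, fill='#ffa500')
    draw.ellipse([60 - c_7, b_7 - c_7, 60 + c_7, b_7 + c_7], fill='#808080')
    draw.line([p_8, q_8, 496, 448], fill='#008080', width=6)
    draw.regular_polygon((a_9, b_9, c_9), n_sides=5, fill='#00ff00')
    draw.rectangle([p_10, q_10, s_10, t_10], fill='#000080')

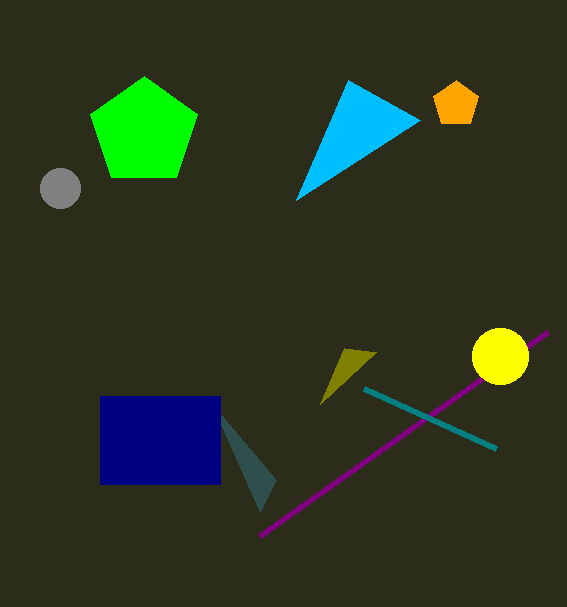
s_1 = 296
t_1 = 200
p_2 = 260
q_2 = 536
a_3 = 500
b_3 = 356
c_3 = 28
u_4 = 376
v_4 = 352
s_5 = 276
t_5 = 480
a_6 = 456
b_6 = 104
b_7 = 188
c_7 = 20
p_8 = 364
q_8 = 388
a_9 = 144
b_9 = 132
c_9 = 56
p_10 = 100
q_10 = 396
s_10 = 220
t_10 = 484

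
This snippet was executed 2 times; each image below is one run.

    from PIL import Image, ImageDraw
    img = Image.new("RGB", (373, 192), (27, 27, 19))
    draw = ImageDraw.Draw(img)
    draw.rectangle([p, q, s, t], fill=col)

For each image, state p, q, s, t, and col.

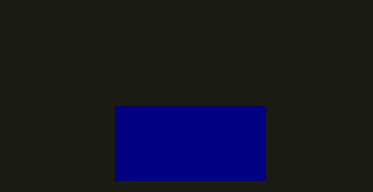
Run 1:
p = 115; q = 106; s = 265; t = 180; col = 'navy'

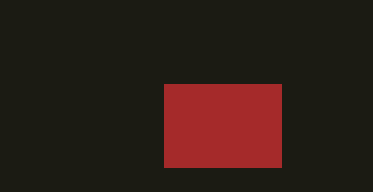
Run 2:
p = 164; q = 84; s = 281; t = 167; col = 'brown'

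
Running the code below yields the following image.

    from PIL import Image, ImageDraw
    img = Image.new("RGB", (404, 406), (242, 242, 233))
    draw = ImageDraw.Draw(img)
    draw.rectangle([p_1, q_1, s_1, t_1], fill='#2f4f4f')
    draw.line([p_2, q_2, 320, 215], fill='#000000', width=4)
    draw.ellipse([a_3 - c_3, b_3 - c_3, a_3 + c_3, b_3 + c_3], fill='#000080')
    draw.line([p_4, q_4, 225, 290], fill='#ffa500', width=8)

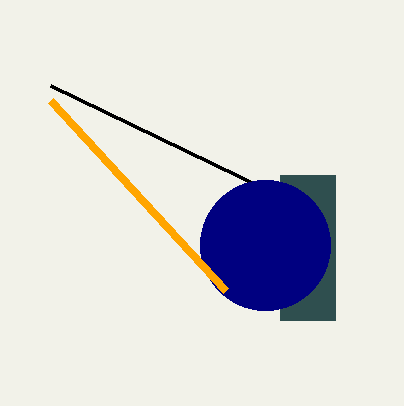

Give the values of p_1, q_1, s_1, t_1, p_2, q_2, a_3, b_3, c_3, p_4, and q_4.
p_1 = 280, q_1 = 175, s_1 = 335, t_1 = 320, p_2 = 50, q_2 = 85, a_3 = 265, b_3 = 245, c_3 = 65, p_4 = 50, q_4 = 100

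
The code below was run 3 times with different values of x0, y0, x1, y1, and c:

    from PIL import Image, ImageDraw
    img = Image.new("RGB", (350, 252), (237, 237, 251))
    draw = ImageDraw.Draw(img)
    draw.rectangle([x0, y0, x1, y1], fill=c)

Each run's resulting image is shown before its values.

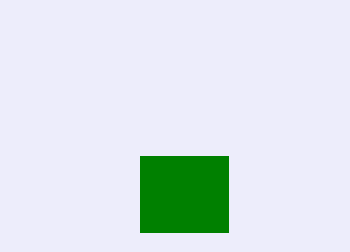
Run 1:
x0 = 140
y0 = 156
x1 = 228
y1 = 232
c = 'green'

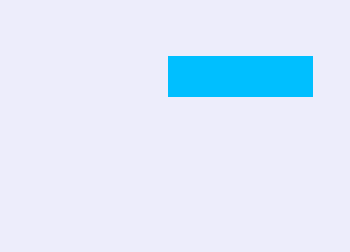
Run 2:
x0 = 168, y0 = 56, x1 = 312, y1 = 96, c = 'deepskyblue'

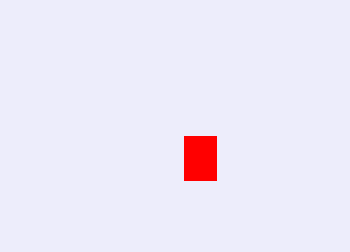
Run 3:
x0 = 184
y0 = 136
x1 = 216
y1 = 180
c = 'red'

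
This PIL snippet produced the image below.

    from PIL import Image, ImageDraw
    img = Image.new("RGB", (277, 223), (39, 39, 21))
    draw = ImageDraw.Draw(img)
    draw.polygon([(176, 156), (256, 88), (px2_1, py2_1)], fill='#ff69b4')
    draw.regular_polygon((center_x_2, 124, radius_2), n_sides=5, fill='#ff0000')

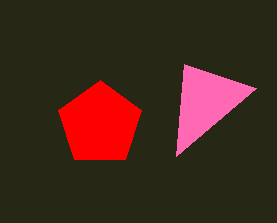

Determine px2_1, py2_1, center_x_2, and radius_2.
px2_1 = 184; py2_1 = 64; center_x_2 = 100; radius_2 = 44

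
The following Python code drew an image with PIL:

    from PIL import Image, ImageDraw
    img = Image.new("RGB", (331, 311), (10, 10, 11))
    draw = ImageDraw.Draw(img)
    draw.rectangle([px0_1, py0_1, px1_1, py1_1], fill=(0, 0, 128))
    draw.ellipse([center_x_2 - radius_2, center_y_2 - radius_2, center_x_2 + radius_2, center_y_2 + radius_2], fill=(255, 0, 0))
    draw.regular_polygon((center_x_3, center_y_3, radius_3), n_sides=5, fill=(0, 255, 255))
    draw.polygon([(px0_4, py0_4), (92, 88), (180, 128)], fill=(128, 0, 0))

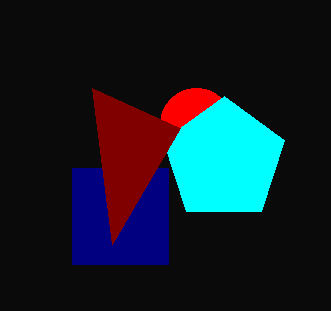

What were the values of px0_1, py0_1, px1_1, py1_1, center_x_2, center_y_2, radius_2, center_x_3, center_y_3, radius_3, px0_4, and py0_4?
px0_1 = 72; py0_1 = 168; px1_1 = 168; py1_1 = 264; center_x_2 = 196; center_y_2 = 124; radius_2 = 36; center_x_3 = 224; center_y_3 = 160; radius_3 = 64; px0_4 = 112; py0_4 = 244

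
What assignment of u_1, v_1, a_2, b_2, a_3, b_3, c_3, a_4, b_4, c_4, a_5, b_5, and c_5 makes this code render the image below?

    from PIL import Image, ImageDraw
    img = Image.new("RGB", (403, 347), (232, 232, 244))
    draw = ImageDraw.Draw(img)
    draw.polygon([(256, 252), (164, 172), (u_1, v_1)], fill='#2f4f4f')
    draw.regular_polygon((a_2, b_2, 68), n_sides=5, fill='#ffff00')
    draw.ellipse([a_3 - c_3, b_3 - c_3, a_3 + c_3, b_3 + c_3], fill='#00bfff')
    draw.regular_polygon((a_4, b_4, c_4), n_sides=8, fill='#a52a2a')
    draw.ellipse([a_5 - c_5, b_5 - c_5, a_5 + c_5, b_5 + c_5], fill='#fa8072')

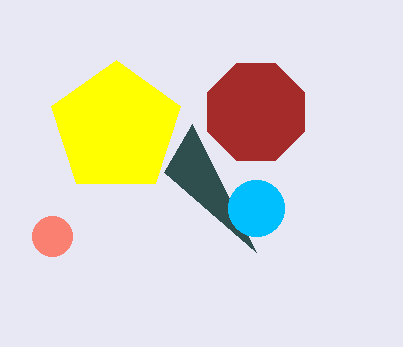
u_1 = 192
v_1 = 124
a_2 = 116
b_2 = 128
a_3 = 256
b_3 = 208
c_3 = 28
a_4 = 256
b_4 = 112
c_4 = 52
a_5 = 52
b_5 = 236
c_5 = 20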